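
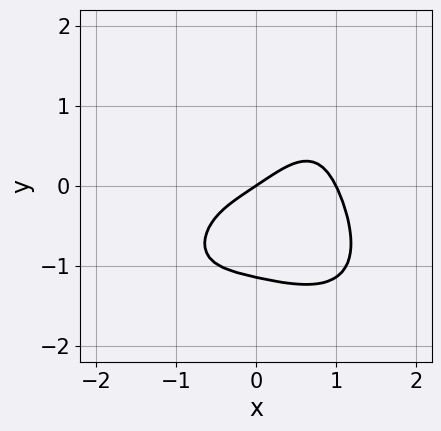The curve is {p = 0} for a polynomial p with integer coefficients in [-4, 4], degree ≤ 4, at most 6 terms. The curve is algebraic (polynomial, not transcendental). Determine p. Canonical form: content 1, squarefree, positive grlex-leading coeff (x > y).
(a) deg p = 4. No degree-3 curve has this shape.
(b) From the visible intercepts: it meets the y-axis at y = 0 (among the integer gridlines); among the integer gridlines, it crosses the x-axis at x ∈ {0, 1}.
(c) These observations pin down the coefficients.

2*x^4 + 2*y^4 - 2*x + 3*y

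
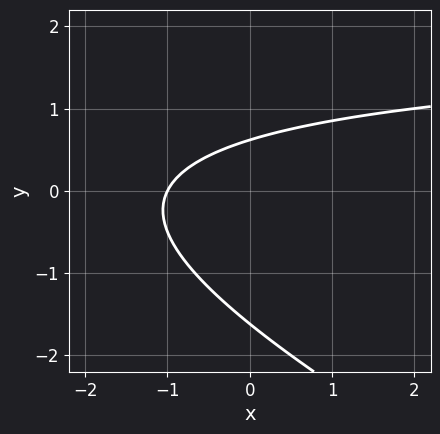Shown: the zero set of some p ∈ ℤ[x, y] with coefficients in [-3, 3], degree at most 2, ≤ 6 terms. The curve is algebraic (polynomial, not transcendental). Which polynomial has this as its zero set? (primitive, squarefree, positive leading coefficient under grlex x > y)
x*y + 2*y^2 - 2*x + 2*y - 2

(a) Degree: a generic line meets the curve in up to 2 points, so deg p = 2.
(b) Observable constraints: it crosses the x-axis at the gridline x = -1.
(c) Putting this together gives p.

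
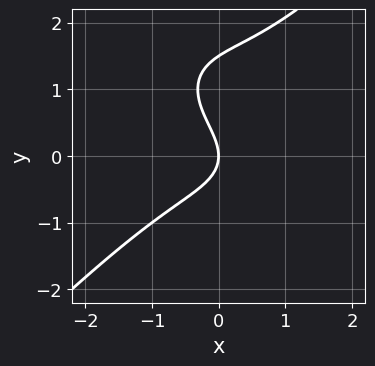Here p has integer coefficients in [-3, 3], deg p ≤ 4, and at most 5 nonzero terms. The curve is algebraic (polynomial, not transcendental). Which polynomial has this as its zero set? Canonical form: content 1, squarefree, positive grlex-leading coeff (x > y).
2*x^3 - 2*y^3 + 3*y^2 + 3*x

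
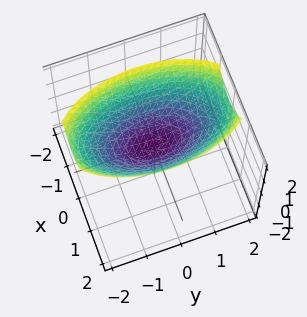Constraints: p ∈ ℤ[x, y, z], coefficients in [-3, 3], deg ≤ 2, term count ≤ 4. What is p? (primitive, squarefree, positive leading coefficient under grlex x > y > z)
3*x^2 + y^2 - 3*z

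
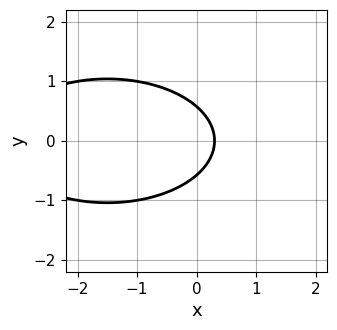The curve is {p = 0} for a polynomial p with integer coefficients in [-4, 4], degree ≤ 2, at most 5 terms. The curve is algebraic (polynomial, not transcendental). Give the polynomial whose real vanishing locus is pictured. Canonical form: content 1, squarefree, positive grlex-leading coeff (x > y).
First, the degree is 2 — no degree-1 curve has this shape.
Next, symmetries: the y ↦ −y reflection is a symmetry, so y appears only in even powers.
Finally, these observations pin down the coefficients.

x^2 + 3*y^2 + 3*x - 1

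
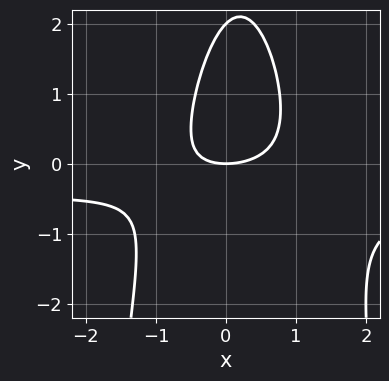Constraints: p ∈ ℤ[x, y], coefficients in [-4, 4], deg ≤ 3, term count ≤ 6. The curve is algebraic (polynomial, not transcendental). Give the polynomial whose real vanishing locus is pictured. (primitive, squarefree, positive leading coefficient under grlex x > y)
1. The degree is 3 — a generic line meets the curve in up to 3 points.
2. Checking where it meets the axes: it crosses the x-axis at the gridline x = 0; the y-axis gridline crossings are at y ∈ {0, 2}.
3. Together with the visible shape, these determine p as stated.

2*x^2*y + x^2 - x*y + y^2 - 2*y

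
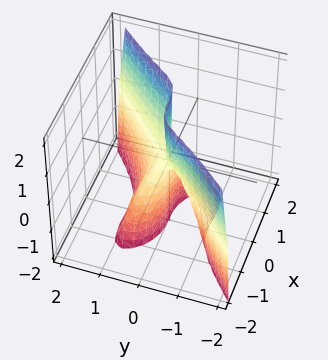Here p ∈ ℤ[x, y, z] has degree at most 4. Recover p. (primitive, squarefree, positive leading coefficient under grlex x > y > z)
x^3 + x^2*y - 2*y^3 - y*z

First, degree: no degree-2 surface has this shape, so deg p = 3.
Then, from the axis intercepts and sections: it crosses the x-axis at the gridline x = 0; the visible z-axis segment lies entirely on the surface; it crosses the y-axis at the gridline y = 0.
Finally, these observations pin down the coefficients.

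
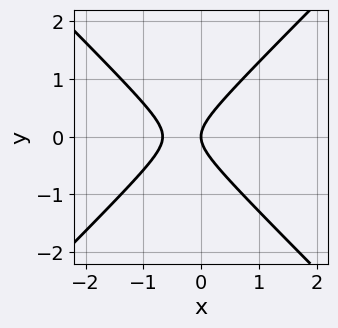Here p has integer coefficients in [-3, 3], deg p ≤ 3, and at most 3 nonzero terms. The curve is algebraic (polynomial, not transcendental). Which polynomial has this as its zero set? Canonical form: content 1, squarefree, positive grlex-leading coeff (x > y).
3*x^2 - 3*y^2 + 2*x

The degree is 2 — the shape is more complex than any degree-1 curve.
Symmetries: the y ↦ −y reflection is a symmetry, so y appears only in even powers.
Against the integer gridlines: it meets the y-axis at y = 0 (among the integer gridlines); one x-axis crossing is at x = 0.
Solving for integer coefficients yields p as stated.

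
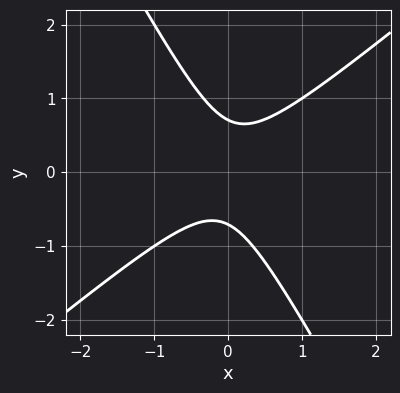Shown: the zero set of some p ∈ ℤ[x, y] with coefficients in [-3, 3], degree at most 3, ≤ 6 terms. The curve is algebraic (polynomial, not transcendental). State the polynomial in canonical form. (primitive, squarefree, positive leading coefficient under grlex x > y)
3*x^2 - 2*x*y - 2*y^2 + 1

(a) The degree is 2 — no degree-1 curve has this shape.
(b) Against the integer gridlines: no x-intercept at any integer in the box.
(c) Putting this together gives p.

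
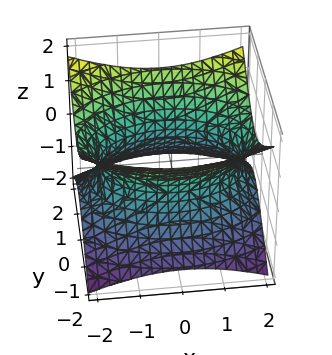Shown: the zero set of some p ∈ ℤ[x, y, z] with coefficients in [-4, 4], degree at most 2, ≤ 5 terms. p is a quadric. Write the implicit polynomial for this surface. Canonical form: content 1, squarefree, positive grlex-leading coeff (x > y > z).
x^2 + 2*y^2 - 3*z^2 - 3

Degree: an hourglass — one-sheet hyperboloid; a quadric, so deg p = 2.
Symmetries: the y ↦ −y reflection is a symmetry, so y appears only in even powers; the x ↦ −x reflection is a symmetry, so x appears only in even powers; mirror symmetry z ↦ −z ⇒ only even powers of z.
Against the integer gridlines: the surface avoids every integer z-axis point in the box.
The integer polynomial consistent with all of this is the stated p.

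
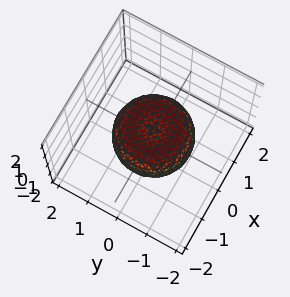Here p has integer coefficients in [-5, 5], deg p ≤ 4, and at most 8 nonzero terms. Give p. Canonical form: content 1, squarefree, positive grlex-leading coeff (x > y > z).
2*x^4 + 4*x^2*y^2 + 2*y^4 - 2*x^2 - 2*y^2 + 3*z^2 - 1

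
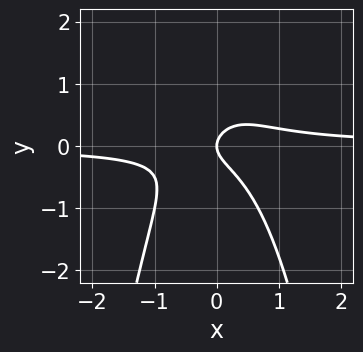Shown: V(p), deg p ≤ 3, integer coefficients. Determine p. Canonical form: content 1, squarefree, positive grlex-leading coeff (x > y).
The degree is 3 — the shape is more complex than any degree-2 curve.
From the axis intercepts and sections: it meets the x-axis at x = 0 (among the integer gridlines); it meets the y-axis at y = 0 (among the integer gridlines).
Matching integer coefficients to the picture gives p.

3*x^2*y + 2*y^2 - x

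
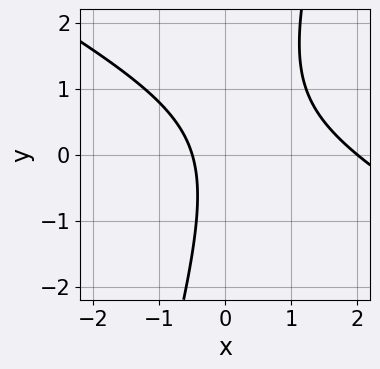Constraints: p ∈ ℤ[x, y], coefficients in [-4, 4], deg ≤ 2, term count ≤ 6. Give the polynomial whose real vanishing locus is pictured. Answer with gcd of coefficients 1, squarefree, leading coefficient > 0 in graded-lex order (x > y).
(a) deg p = 2. A generic line meets the curve in up to 2 points.
(b) Checking where it meets the axes: one x-axis crossing is at x = 2; it misses every integer gridline on the y-axis.
(c) These observations pin down the coefficients.

2*x^2 + 3*x*y - y^2 - 3*x - 2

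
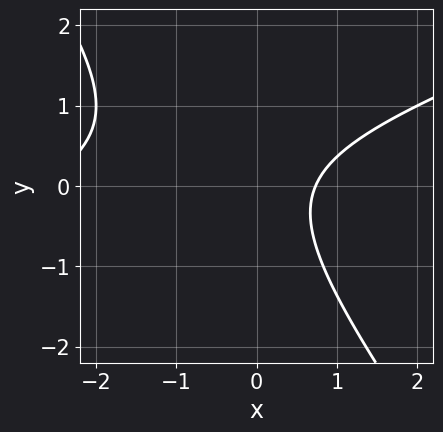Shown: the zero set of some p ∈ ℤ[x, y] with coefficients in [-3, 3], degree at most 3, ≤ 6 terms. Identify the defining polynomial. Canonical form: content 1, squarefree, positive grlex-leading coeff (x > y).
x^2 - 2*x*y - 2*y^2 + 2*x - 2

(a) The degree is 2 — no degree-1 curve has this shape.
(b) Against the integer gridlines: the curve avoids every integer y-axis point in the box.
(c) Fitting integer coefficients to these (and the overall shape) gives p.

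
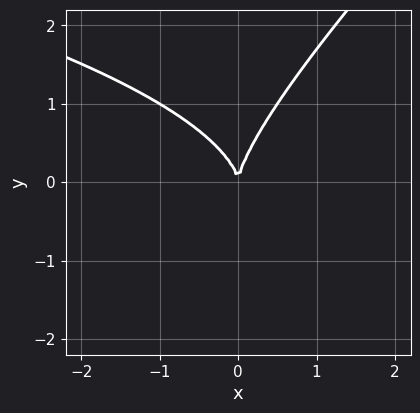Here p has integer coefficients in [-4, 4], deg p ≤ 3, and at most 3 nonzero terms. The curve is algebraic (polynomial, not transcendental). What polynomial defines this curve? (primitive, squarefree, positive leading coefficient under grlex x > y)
First, degree: a generic line meets the curve in up to 3 points, so deg p = 3.
Then, observable constraints: it meets the x-axis at x = 0 (among the integer gridlines); one y-axis crossing is at y = 0.
Finally, these observations pin down the coefficients.

x*y^2 - y^3 + 2*x^2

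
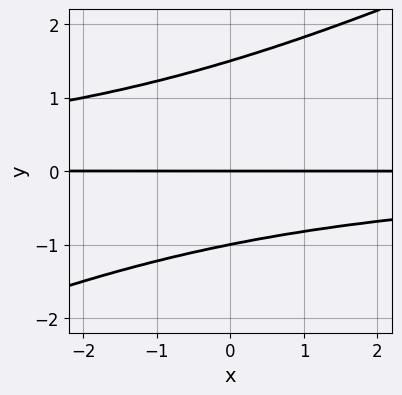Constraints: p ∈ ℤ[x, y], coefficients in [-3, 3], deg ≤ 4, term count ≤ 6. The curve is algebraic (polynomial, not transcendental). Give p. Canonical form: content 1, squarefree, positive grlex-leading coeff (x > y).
x*y^2 - 2*y^3 + y^2 + 3*y

(a) deg p = 3. The shape is more complex than any degree-2 curve.
(b) Against the integer gridlines: every point of the x-axis in the box is on the curve; among the integer gridlines, it crosses the y-axis at y ∈ {-1, 0}.
(c) Fitting integer coefficients to these (and the overall shape) gives p.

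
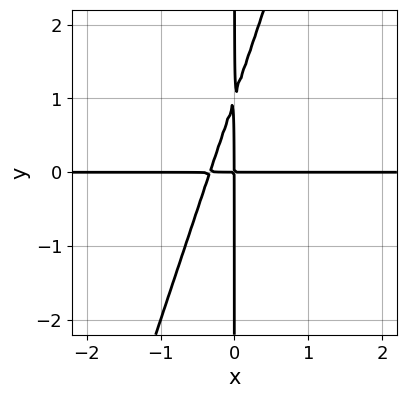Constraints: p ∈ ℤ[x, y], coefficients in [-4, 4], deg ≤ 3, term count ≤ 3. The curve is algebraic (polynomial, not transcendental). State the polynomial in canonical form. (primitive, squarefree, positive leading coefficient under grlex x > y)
3*x^2*y - x*y^2 + x*y

First, deg p = 3. A generic line meets the curve in up to 3 points.
Then, against the integer gridlines: the visible y-axis segment lies entirely on the curve; every point of the x-axis in the box is on the curve.
Finally, these observations pin down the coefficients.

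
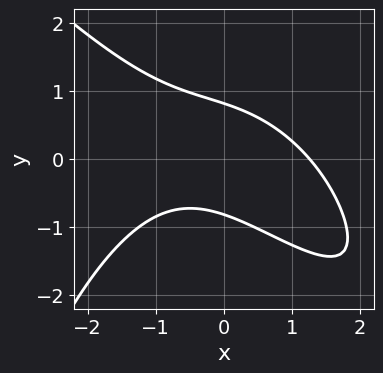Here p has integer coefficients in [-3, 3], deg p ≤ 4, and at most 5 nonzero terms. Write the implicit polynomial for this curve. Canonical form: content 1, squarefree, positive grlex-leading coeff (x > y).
1. The degree is 3 — no degree-2 curve has this shape.
2. Putting this together gives p.

x^3 + x^2*y + 2*x*y + 3*y^2 - 2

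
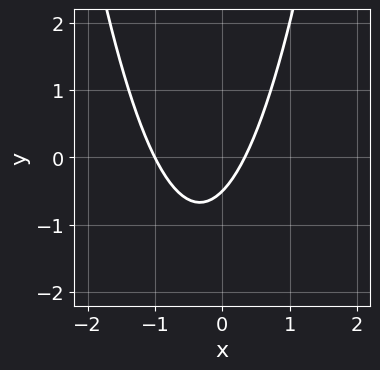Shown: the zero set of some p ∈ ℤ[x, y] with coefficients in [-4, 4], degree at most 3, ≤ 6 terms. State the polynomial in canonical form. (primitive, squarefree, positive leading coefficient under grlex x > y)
Degree: the shape is more complex than any degree-1 curve, so deg p = 2.
From the axis intercepts and sections: it crosses the x-axis at the gridline x = -1.
Together with the visible shape, these determine p as stated.

3*x^2 + 2*x - 2*y - 1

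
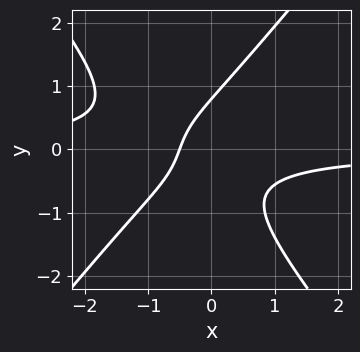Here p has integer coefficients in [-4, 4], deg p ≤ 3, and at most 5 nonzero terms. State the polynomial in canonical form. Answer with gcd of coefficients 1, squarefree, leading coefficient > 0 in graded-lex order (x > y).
First, the degree is 3 — the shape is more complex than any degree-2 curve.
Finally, solving for integer coefficients yields p as stated.

3*x^2*y - 2*y^3 + 3*x*y + 2*x + 1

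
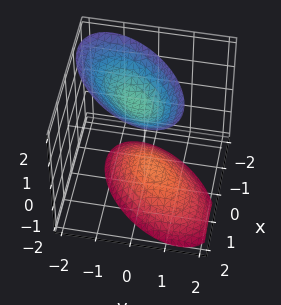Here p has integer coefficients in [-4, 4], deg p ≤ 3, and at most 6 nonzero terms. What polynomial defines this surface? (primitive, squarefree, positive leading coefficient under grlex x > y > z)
3*x^2 - 3*x*y + 3*y^2 + y*z - 2*z^2 + 3

First, there are 2 components. Treating them together as one polynomial.
Next, degree: no degree-1 surface has this shape, so deg p = 2.
Next, checking where it meets the axes: no y-intercept at any integer in the box; the surface avoids every integer x-axis point in the box.
Finally, the integer polynomial consistent with all of this is the stated p.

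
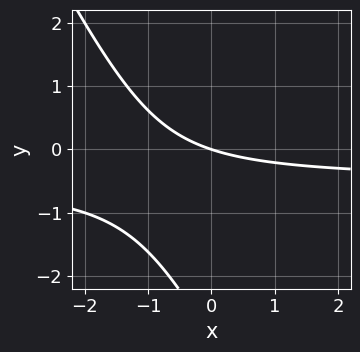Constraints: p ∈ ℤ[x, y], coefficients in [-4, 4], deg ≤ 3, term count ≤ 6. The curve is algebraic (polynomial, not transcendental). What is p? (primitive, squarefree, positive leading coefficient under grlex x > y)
2*x*y + y^2 + x + 3*y

First, the degree is 2 — no degree-1 curve has this shape.
Next, against the integer gridlines: one x-axis crossing is at x = 0; it crosses the y-axis at the gridline y = 0.
Finally, solving for integer coefficients yields p as stated.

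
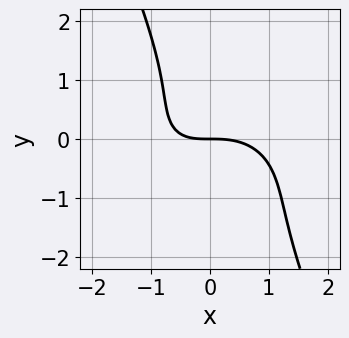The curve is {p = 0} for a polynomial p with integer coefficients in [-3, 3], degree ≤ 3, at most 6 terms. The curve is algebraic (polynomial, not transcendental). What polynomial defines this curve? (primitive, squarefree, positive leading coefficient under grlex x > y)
x^3 + 2*x*y^2 + y^3 + x*y + 2*y

(a) Degree: a generic line meets the curve in up to 3 points, so deg p = 3.
(b) From the axis intercepts and sections: one y-axis crossing is at y = 0; one x-axis crossing is at x = 0.
(c) Matching integer coefficients to the picture gives p.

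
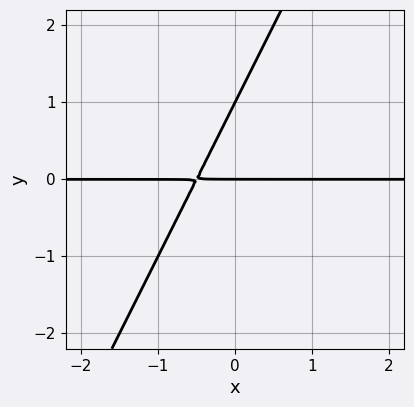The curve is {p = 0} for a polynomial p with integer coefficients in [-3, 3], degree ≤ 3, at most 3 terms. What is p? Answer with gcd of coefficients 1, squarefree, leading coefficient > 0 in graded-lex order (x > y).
2*x*y - y^2 + y

First, the degree is 2 — a generic line meets the curve in up to 2 points.
Next, observable constraints: the y-axis gridline crossings are at y ∈ {0, 1}; the visible x-axis segment lies entirely on the curve.
Finally, fitting integer coefficients to these (and the overall shape) gives p.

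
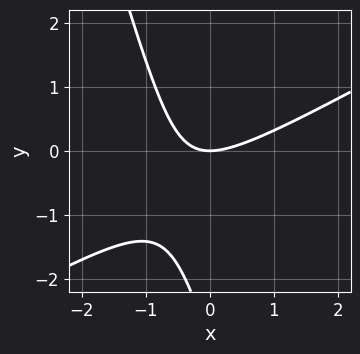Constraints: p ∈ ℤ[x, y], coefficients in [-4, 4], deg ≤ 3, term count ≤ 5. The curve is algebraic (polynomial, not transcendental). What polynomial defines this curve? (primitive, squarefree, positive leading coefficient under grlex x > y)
2*x^2 - 3*x*y - y^2 - 3*y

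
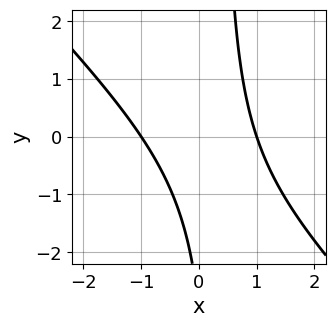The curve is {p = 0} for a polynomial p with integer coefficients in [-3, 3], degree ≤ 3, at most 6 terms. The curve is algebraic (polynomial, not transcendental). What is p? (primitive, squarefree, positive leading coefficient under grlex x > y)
3*x^2 + 3*x*y - y - 3

First, the degree is 2 — no degree-1 curve has this shape.
Next, checking where it meets the axes: among the integer gridlines, it crosses the x-axis at x ∈ {-1, 1}; no y-intercept at any integer in the box.
Finally, matching integer coefficients to the picture gives p.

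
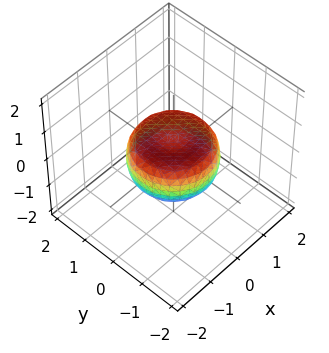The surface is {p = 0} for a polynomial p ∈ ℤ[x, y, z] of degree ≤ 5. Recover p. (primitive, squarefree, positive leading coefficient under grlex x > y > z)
First, the degree is 4 — a generic line meets the surface in up to 4 points.
Then, symmetries: every cross-section ⟂ z is a circle, so x, y appear only via x² + y².
Next, observable constraints: a circular section at z = 0 has radius between 1 and 2.
Finally, matching integer coefficients to the picture gives p.

2*x^4 + 4*x^2*y^2 + 2*y^4 - 2*x^2 - 2*y^2 + 3*z^2 - 1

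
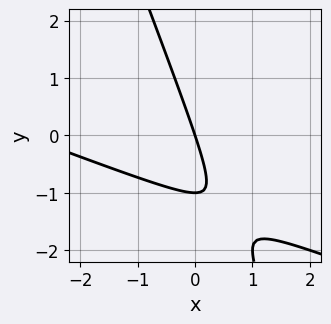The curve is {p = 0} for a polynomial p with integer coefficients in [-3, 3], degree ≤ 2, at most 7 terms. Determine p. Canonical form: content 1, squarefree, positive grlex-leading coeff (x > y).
(a) The degree is 2 — a generic line meets the curve in up to 2 points.
(b) Observable constraints: it meets the x-axis at x = 0 (among the integer gridlines); the y-axis gridline crossings are at y ∈ {-1, 0}.
(c) Together with the visible shape, these determine p as stated.

x^2 + 3*x*y + y^2 + 3*x + y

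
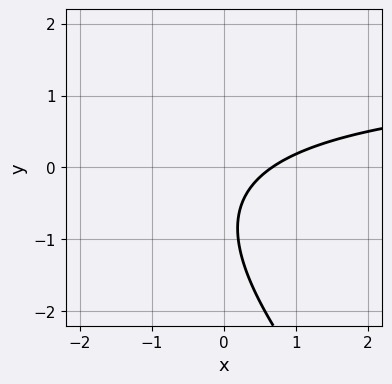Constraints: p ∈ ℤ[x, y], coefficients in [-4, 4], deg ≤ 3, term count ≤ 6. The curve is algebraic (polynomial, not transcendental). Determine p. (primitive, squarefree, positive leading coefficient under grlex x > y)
2*x*y + 2*y^2 - 3*x + 3*y + 2

The degree is 2 — a generic line meets the curve in up to 2 points.
Checking where it meets the axes: it misses every integer gridline on the y-axis.
Fitting integer coefficients to these (and the overall shape) gives p.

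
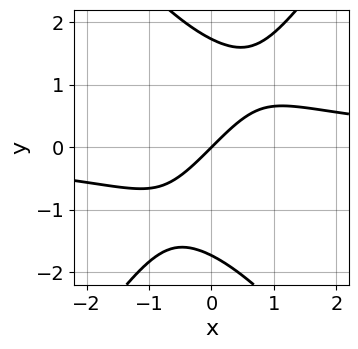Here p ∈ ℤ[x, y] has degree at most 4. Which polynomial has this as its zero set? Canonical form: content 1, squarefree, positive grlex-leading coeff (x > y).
2*x^2*y - y^3 - 3*x + 3*y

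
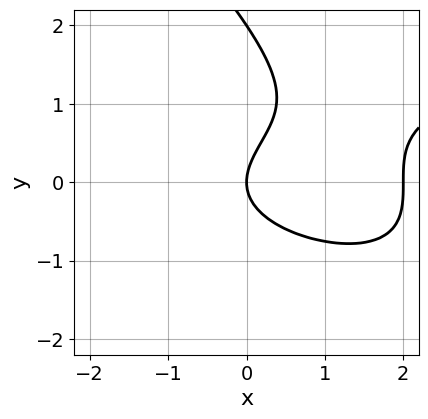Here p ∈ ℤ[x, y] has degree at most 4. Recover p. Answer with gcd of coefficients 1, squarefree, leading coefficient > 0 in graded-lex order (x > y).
x*y^2 + y^3 - x^2 - 2*y^2 + 2*x

The degree is 3 — no degree-2 curve has this shape.
Checking where it meets the axes: among the integer gridlines, it crosses the y-axis at y ∈ {0, 2}; the x-axis gridline crossings are at x ∈ {0, 2}.
Assembling these constraints gives the stated polynomial.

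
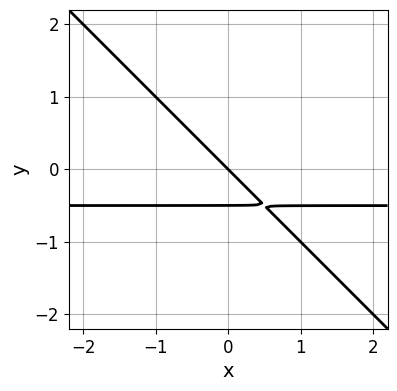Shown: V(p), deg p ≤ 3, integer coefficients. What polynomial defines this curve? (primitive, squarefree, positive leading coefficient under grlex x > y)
1. Degree: no degree-1 curve has this shape, so deg p = 2.
2. From the axis intercepts and sections: it meets the y-axis at y = 0 (among the integer gridlines); it meets the x-axis at x = 0 (among the integer gridlines).
3. Putting this together gives p.

2*x*y + 2*y^2 + x + y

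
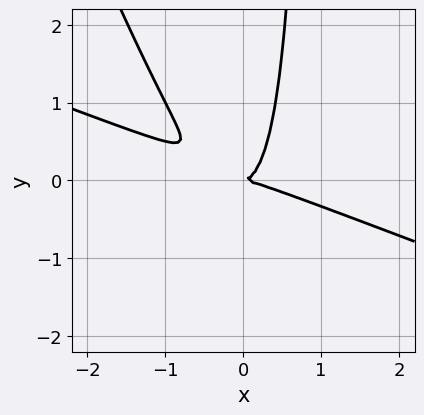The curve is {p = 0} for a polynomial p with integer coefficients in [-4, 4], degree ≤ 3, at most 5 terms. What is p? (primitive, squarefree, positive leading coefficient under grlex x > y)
First, degree: a generic line meets the curve in up to 3 points, so deg p = 3.
Next, from the axis intercepts and sections: one x-axis crossing is at x = 0; it crosses the y-axis at the gridline y = 0.
Finally, solving for integer coefficients yields p as stated.

x^3 + 3*x^2*y + x*y^2 - y^2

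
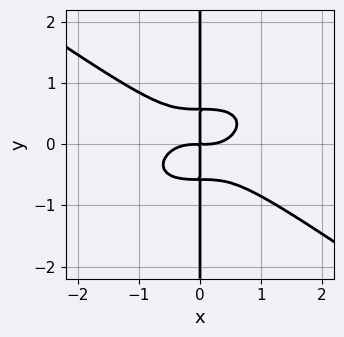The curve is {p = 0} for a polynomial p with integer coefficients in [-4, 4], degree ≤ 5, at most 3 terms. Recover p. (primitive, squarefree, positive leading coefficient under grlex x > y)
(a) Degree: the shape is more complex than any degree-3 curve, so deg p = 4.
(b) Reading off the gridlines: the visible y-axis segment lies entirely on the curve.
(c) These observations pin down the coefficients.

x^4 + 3*x*y^3 - x*y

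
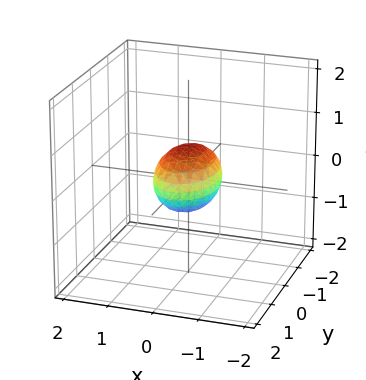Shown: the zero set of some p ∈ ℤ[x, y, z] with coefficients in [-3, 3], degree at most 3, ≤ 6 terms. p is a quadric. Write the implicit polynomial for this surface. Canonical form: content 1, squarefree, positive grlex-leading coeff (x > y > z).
1. Degree: a closed, bounded, convex surface; a quadric, so deg p = 2.
2. Symmetries: it's symmetric under x → −x, forcing even powers of x; the z ↦ −z reflection is a symmetry, so z appears only in even powers; the y ↦ −y reflection is a symmetry, so y appears only in even powers.
3. Against the integer gridlines: the y-axis gridline crossings are at y ∈ {-1, 1}.
4. Putting this together gives p.

2*x^2 + y^2 + 2*z^2 - 1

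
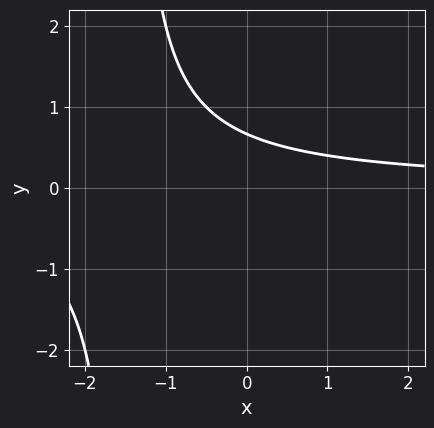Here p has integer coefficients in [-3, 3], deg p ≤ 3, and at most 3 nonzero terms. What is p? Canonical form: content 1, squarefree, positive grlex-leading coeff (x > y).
2*x*y + 3*y - 2

(a) Degree: no degree-1 curve has this shape, so deg p = 2.
(b) Against the integer gridlines: the curve avoids every integer x-axis point in the box.
(c) Together with the visible shape, these determine p as stated.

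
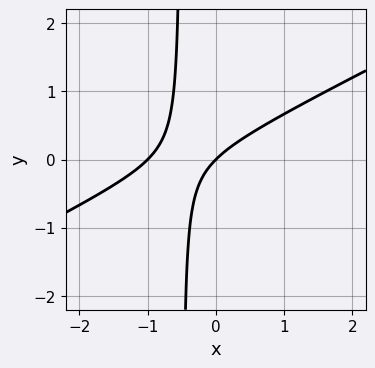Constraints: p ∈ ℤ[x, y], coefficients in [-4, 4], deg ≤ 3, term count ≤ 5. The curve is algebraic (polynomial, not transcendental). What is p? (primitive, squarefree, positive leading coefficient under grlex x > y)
First, deg p = 2. No degree-1 curve has this shape.
Then, against the integer gridlines: among the integer gridlines, it crosses the x-axis at x ∈ {-1, 0}; it crosses the y-axis at the gridline y = 0.
Finally, matching integer coefficients to the picture gives p.

x^2 - 2*x*y + x - y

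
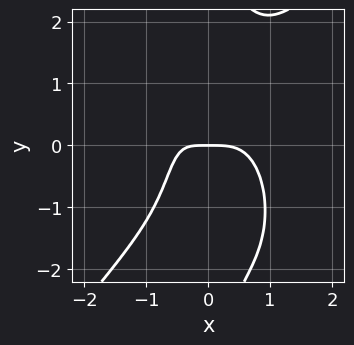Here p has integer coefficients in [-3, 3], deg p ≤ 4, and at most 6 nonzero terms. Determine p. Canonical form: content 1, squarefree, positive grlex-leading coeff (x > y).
(a) Degree: a generic line meets the curve in up to 4 points, so deg p = 4.
(b) Against the integer gridlines: one y-axis crossing is at y = 0; it crosses the x-axis at the gridline x = 0.
(c) Solving for integer coefficients yields p as stated.

3*x^4 - x^3*y - x*y^3 + 2*x*y + 2*y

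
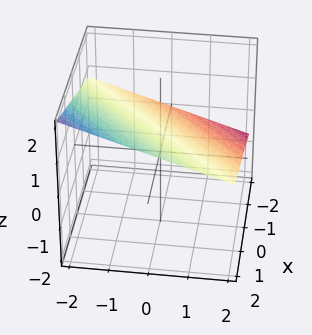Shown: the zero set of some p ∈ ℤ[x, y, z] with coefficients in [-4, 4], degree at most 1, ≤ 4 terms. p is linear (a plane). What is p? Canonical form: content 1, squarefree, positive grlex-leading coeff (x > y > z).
(a) The degree is 1 — every cross-section is a straight line — this is a plane.
(b) Observable constraints: it meets the x-axis at x = -2 (among the integer gridlines); it crosses the y-axis at the gridline y = 2.
(c) Putting this together gives p.

x - y - 3*z + 2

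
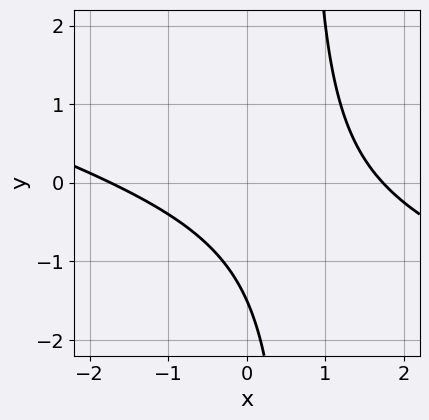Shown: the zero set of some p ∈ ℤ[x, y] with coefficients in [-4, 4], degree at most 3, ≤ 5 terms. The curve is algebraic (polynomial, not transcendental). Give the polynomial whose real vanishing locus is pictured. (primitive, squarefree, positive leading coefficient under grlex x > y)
x^2 + 3*x*y - 2*y - 3

The degree is 2 — a generic line meets the curve in up to 2 points.
Putting this together gives p.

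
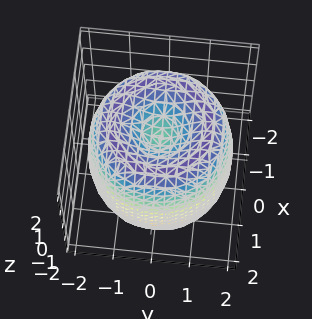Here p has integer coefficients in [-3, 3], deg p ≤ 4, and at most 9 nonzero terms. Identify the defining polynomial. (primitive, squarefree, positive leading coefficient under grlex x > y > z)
x^4 + 2*x^2*y^2 + y^4 - 3*x^2 - 3*y^2 + z^2 - 1

First, deg p = 4.
Then, symmetry: the z-axis is an axis of rotation, so x and y enter only as x² + y².
Next, from the axis intercepts and sections: among the integer gridlines, it crosses the z-axis at z ∈ {-1, 1}; a circular section at z = 1 has radius between 1 and 2.
Finally, putting this together gives p.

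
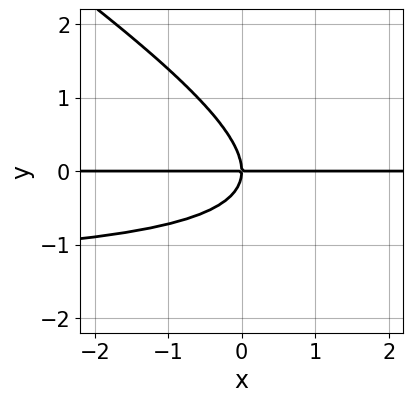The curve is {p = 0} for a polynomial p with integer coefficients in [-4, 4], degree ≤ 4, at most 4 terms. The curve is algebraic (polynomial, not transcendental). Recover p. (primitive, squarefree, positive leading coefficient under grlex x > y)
(a) Degree: no degree-2 curve has this shape, so deg p = 3.
(b) Reading off the gridlines: it meets the y-axis at y = 0 (among the integer gridlines); the visible x-axis segment lies entirely on the curve.
(c) Putting this together gives p.

2*x*y^2 + 3*y^3 + 3*x*y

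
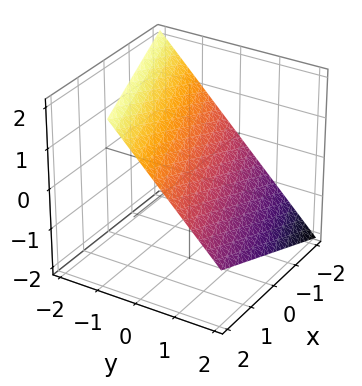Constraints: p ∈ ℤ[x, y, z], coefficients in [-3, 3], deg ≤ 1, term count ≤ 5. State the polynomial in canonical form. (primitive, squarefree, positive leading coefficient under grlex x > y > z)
x - 3*y - 3*z + 2

deg p = 1.
From the visible intercepts: it meets the x-axis at x = -2 (among the integer gridlines).
Assembling these constraints gives the stated polynomial.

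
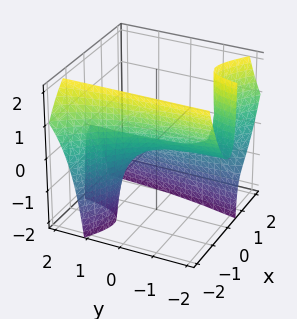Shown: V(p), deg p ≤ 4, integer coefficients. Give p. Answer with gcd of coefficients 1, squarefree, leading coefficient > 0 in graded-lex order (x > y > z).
(a) deg p = 3.
(b) Against the integer gridlines: it crosses the x-axis at the gridline x = 0; every point of the y-axis in the box is on the surface; it crosses the z-axis at the gridline z = 0.
(c) Putting this together gives p.

3*x^3 + 3*x^2*y + 2*x*y*z + 2*x^2 + 2*z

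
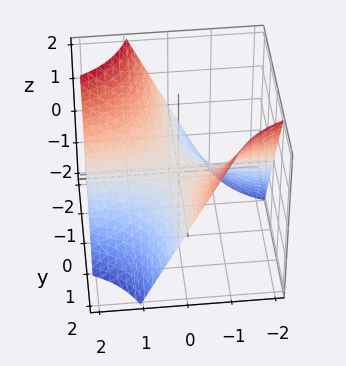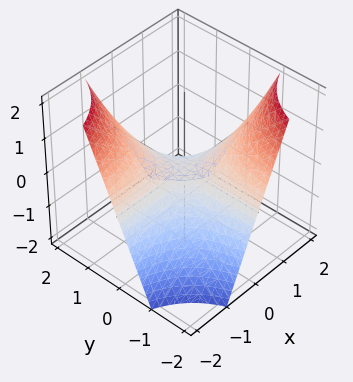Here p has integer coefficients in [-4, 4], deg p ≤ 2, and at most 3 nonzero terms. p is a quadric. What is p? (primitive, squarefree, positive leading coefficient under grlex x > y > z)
First, the degree is 2 — a saddle surface; a quadric.
Then, reading off the gridlines: every point of the y-axis in the box is on the surface; the visible x-axis segment lies entirely on the surface; it crosses the z-axis at the gridline z = 0.
Finally, solving for integer coefficients yields p as stated.

x*y + z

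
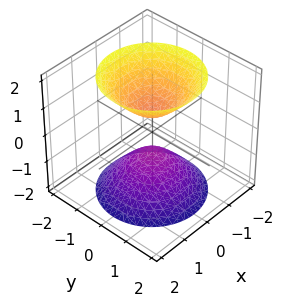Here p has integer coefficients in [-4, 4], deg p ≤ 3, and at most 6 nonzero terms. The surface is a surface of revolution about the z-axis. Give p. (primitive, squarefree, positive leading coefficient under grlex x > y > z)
There are 2 components. Treating them together as one polynomial.
The degree is 2 — a generic line meets the surface in up to 2 points.
Symmetries: rotational symmetry about the z-axis ⇒ p depends on x, y only through x² + y².
Reading off the gridlines: the surface avoids every integer x-axis point in the box; a circular section at z = 2 has radius between 1 and 2.
Putting this together gives p.

3*x^2 + 3*y^2 - 2*z^2 + 1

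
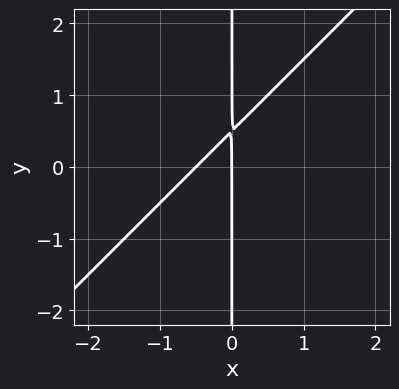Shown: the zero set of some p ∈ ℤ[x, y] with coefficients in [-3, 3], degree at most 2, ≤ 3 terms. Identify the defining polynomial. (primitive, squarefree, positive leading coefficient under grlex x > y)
(a) Degree: the shape is more complex than any degree-1 curve, so deg p = 2.
(b) Checking where it meets the axes: it crosses the x-axis at the gridline x = 0; every point of the y-axis in the box is on the curve.
(c) Matching integer coefficients to the picture gives p.

2*x^2 - 2*x*y + x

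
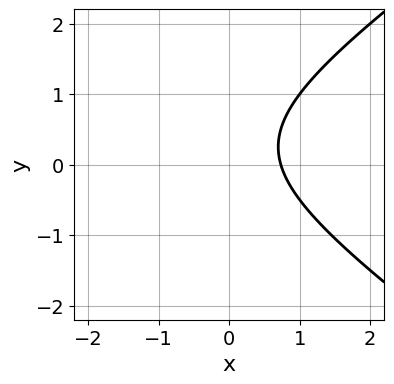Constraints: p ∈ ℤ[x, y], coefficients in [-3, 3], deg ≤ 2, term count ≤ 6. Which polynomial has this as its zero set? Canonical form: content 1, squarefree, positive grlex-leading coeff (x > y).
x^2 - 2*y^2 + 2*x + y - 2

First, deg p = 2. The shape is more complex than any degree-1 curve.
Next, reading off the gridlines: it misses every integer gridline on the y-axis.
Finally, assembling these constraints gives the stated polynomial.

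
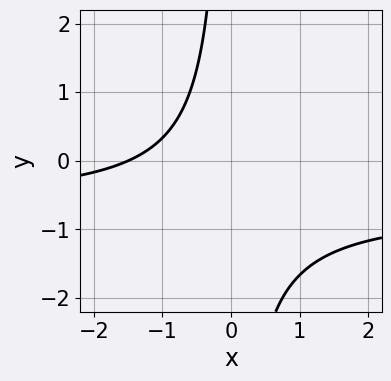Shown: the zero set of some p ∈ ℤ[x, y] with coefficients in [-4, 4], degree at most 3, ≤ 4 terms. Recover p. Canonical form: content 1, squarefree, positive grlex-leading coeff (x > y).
3*x*y + 2*x + 3

(a) The degree is 2 — no degree-1 curve has this shape.
(b) Checking where it meets the axes: no y-intercept at any integer in the box.
(c) Together with the visible shape, these determine p as stated.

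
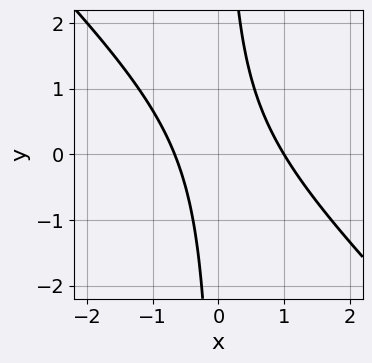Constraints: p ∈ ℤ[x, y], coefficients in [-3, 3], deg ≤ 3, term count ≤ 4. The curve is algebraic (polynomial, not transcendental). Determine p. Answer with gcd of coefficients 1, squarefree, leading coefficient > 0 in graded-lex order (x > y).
3*x^2 + 3*x*y - x - 2

1. deg p = 2.
2. From the axis intercepts and sections: it crosses the x-axis at the gridline x = 1; no y-intercept at any integer in the box.
3. Fitting integer coefficients to these (and the overall shape) gives p.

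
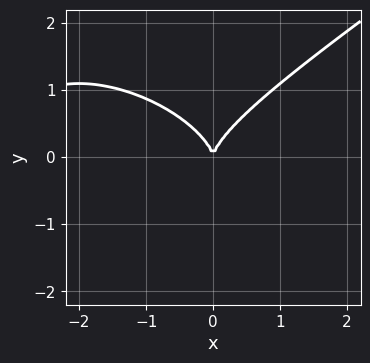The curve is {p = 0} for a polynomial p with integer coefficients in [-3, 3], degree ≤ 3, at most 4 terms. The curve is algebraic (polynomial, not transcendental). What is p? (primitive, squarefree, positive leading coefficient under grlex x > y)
x^3 - 3*y^3 + 3*x^2

(a) The degree is 3 — no degree-2 curve has this shape.
(b) Observable constraints: it meets the y-axis at y = 0 (among the integer gridlines); it meets the x-axis at x = 0 (among the integer gridlines).
(c) Matching integer coefficients to the picture gives p.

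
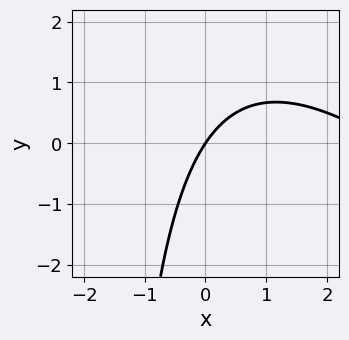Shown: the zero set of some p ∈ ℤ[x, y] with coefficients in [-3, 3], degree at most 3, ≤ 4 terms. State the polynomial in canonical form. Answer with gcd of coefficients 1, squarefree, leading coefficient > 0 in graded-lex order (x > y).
x^2 + x*y - 3*x + 2*y

1. Degree: a generic line meets the curve in up to 2 points, so deg p = 2.
2. From the axis intercepts and sections: it meets the x-axis at x = 0 (among the integer gridlines); it meets the y-axis at y = 0 (among the integer gridlines).
3. The integer polynomial consistent with all of this is the stated p.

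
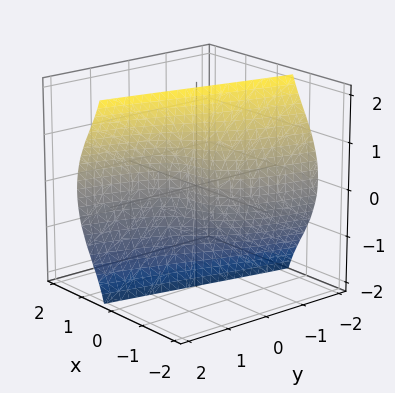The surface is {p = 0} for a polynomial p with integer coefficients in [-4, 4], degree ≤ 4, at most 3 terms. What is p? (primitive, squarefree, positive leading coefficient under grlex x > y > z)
x^3 + x*z^2 - y

(a) The degree is 3 — the shape is more complex than any degree-2 surface.
(b) Against the integer gridlines: it meets the x-axis at x = 0 (among the integer gridlines); it meets the y-axis at y = 0 (among the integer gridlines).
(c) Fitting integer coefficients to these (and the overall shape) gives p.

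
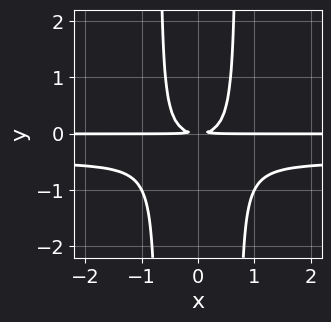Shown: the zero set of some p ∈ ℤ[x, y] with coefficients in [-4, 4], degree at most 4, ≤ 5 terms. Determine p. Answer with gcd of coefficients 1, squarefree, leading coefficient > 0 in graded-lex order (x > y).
2*x^2*y^2 + x^2*y - y^2

1. Degree: a generic line meets the curve in up to 4 points, so deg p = 4.
2. Symmetries: it's symmetric under x → −x, forcing even powers of x.
3. Observable constraints: every point of the x-axis in the box is on the curve.
4. Putting this together gives p.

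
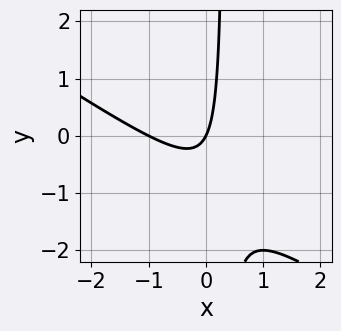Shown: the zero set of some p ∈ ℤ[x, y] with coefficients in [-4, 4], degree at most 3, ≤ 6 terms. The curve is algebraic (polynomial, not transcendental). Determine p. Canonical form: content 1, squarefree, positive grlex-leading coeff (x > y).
1. deg p = 2.
2. Reading off the gridlines: the x-axis gridline crossings are at x ∈ {-1, 0}; one y-axis crossing is at y = 0.
3. Fitting integer coefficients to these (and the overall shape) gives p.

2*x^2 + 3*x*y + 2*x - y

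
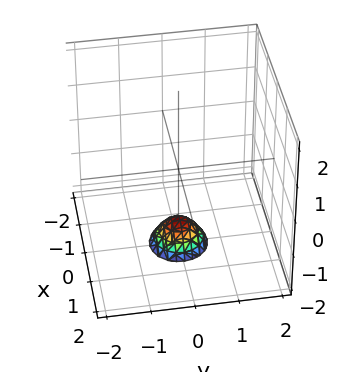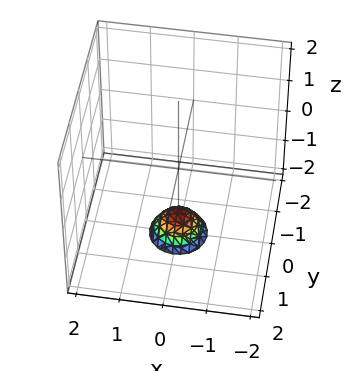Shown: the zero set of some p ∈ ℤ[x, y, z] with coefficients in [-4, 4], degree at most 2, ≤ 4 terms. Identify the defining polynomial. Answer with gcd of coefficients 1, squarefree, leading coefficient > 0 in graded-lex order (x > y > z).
First, degree: the shape is more complex than any degree-1 surface, so deg p = 2.
Then, symmetry: the surface is invariant under rotation about z: p = q(x² + y², z).
Next, from the visible intercepts: it misses every integer gridline on the x-axis; the surface avoids every integer y-axis point in the box; a circular section at z = -2 has radius between 0 and 1.
Finally, fitting integer coefficients to these (and the overall shape) gives p.

3*x^2 + 3*y^2 + 2*z + 3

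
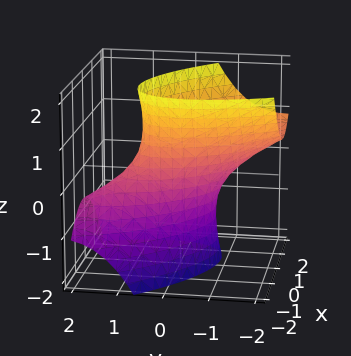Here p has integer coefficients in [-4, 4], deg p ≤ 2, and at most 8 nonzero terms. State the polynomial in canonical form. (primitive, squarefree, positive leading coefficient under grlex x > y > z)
(a) Degree: a generic line meets the surface in up to 2 points, so deg p = 2.
(b) From the axis intercepts and sections: the y-axis gridline crossings are at y ∈ {-1, 1}; the surface avoids every integer z-axis point in the box.
(c) Together with the visible shape, these determine p as stated.

3*x^2 + 3*x*y + 2*y^2 + 3*y*z - z^2 - 2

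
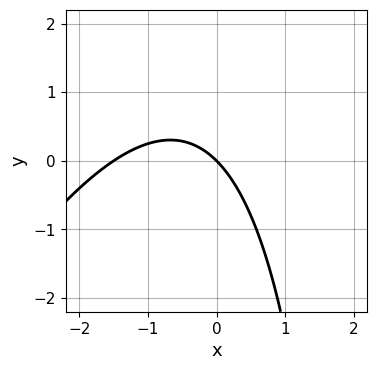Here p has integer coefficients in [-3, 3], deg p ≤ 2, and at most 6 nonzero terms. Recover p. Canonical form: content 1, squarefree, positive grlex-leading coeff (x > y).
2*x^2 - x*y + 3*x + 3*y

The degree is 2 — the shape is more complex than any degree-1 curve.
Checking where it meets the axes: it crosses the x-axis at the gridline x = 0; it meets the y-axis at y = 0 (among the integer gridlines).
Fitting integer coefficients to these (and the overall shape) gives p.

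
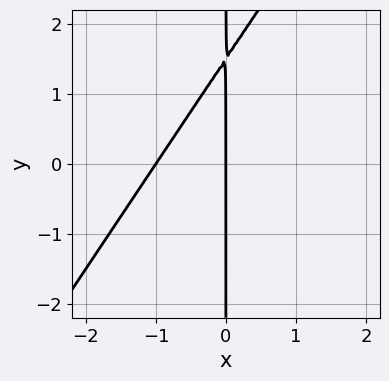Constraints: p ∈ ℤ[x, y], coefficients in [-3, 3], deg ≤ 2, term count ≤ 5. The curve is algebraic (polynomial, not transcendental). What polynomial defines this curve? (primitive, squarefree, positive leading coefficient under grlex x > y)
3*x^2 - 2*x*y + 3*x

deg p = 2. A generic line meets the curve in up to 2 points.
From the visible intercepts: among the integer gridlines, it crosses the x-axis at x ∈ {-1, 0}; every point of the y-axis in the box is on the curve.
Solving for integer coefficients yields p as stated.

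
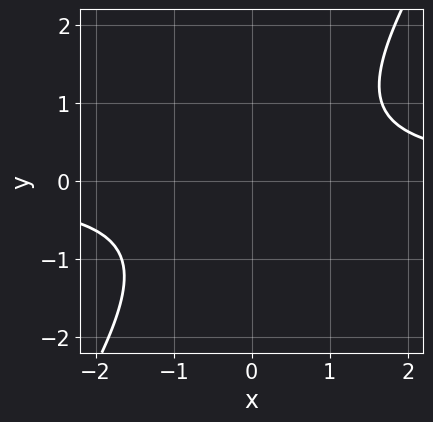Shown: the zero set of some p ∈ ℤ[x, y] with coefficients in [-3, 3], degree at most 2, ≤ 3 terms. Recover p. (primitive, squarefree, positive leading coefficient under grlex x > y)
3*x*y - 2*y^2 - 3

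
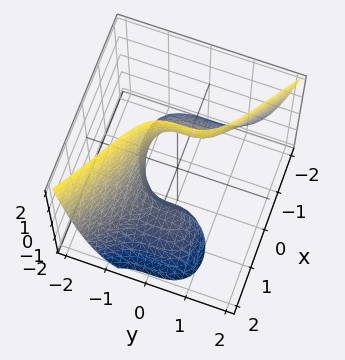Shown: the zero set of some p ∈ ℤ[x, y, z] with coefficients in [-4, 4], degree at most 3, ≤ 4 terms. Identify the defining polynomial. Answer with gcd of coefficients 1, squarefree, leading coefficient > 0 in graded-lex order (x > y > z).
x^3 + 2*y^3 + 2*x*z + 1

1. Degree: no degree-2 surface has this shape, so deg p = 3.
2. From the axis intercepts and sections: it misses every integer gridline on the z-axis; it crosses the x-axis at the gridline x = -1.
3. Fitting integer coefficients to these (and the overall shape) gives p.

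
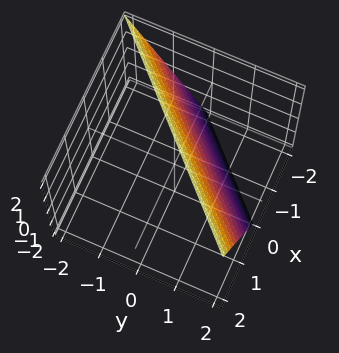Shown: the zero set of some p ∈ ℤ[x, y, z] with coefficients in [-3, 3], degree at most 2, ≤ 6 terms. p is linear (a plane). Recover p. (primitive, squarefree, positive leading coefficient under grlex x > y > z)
2*x - 2*y - z + 2

First, the degree is 1 — every cross-section is a straight line — this is a plane.
Then, against the integer gridlines: it crosses the x-axis at the gridline x = -1; it meets the y-axis at y = 1 (among the integer gridlines); it crosses the z-axis at the gridline z = 2.
Finally, these observations pin down the coefficients.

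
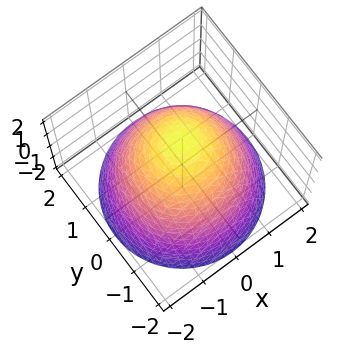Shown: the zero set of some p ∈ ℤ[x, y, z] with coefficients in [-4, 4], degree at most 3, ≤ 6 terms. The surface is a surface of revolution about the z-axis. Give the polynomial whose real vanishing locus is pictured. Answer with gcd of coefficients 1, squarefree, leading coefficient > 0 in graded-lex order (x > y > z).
(a) Degree: no degree-1 surface has this shape, so deg p = 2.
(b) By symmetry, the z-axis is an axis of rotation, so x and y enter only as x² + y².
(c) From the visible intercepts: it crosses the z-axis at the gridline z = 2; a circular section at z = 1 has radius exactly 1.
(d) Assembling these constraints gives the stated polynomial.

x^2 + y^2 + z - 2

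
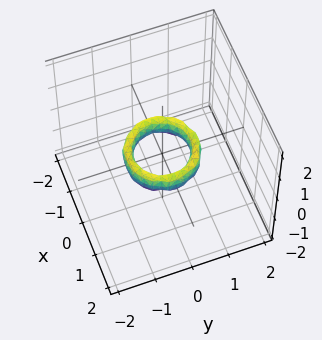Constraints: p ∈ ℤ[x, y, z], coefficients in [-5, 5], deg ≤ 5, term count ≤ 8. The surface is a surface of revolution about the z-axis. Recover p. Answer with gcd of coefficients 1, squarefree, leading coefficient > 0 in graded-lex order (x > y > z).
2*x^4 + 4*x^2*y^2 + 2*y^4 - 3*x^2 - 3*y^2 + z^2 + 1

First, degree: no degree-3 surface has this shape, so deg p = 4.
Then, symmetries: the z-axis is an axis of rotation, so x and y enter only as x² + y².
Next, checking where it meets the axes: a circular section at z = 0 has radius between 0 and 1; among the integer gridlines, it crosses the x-axis at x ∈ {-1, 1}; the surface avoids every integer z-axis point in the box; the y-axis gridline crossings are at y ∈ {-1, 1}.
Finally, putting this together gives p.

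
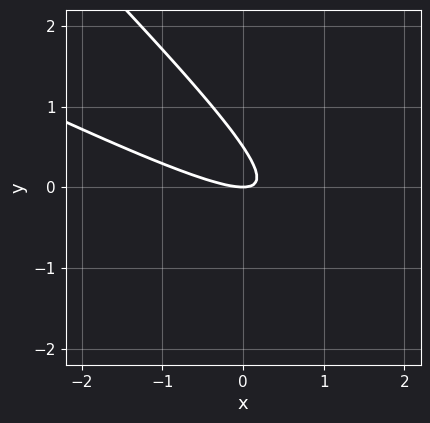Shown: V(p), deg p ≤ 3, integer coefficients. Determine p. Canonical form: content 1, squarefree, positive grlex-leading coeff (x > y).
(a) The degree is 2 — the shape is more complex than any degree-1 curve.
(b) From the visible intercepts: it crosses the y-axis at the gridline y = 0; it meets the x-axis at x = 0 (among the integer gridlines).
(c) Fitting integer coefficients to these (and the overall shape) gives p.

x^2 + 3*x*y + 2*y^2 - y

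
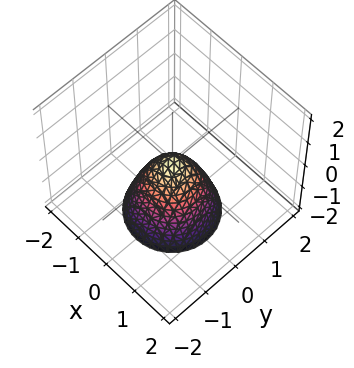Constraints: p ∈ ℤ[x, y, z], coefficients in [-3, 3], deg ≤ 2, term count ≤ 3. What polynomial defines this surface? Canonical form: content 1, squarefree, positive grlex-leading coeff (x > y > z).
(a) Degree: a paraboloid; a quadric, so deg p = 2.
(b) Symmetries: rotational symmetry about the z-axis ⇒ p depends on x, y only through x² + y².
(c) Reading off the gridlines: a circular section at z = -1 has radius between 0 and 1; it meets the z-axis at z = 0 (among the integer gridlines).
(d) Solving for integer coefficients yields p as stated.

3*x^2 + 3*y^2 + 2*z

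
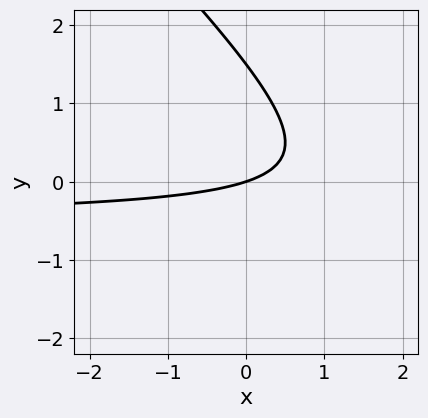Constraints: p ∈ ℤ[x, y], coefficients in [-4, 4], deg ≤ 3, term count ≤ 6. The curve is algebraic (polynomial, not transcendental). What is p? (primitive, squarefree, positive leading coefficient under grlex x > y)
1. Degree: the shape is more complex than any degree-1 curve, so deg p = 2.
2. Against the integer gridlines: one y-axis crossing is at y = 0; one x-axis crossing is at x = 0.
3. Matching integer coefficients to the picture gives p.

2*x*y + 2*y^2 + x - 3*y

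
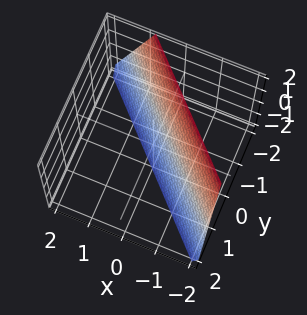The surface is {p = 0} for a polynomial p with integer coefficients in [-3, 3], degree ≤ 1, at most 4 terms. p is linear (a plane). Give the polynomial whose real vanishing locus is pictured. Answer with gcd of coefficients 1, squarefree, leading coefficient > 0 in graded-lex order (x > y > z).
3*x + 3*y + z + 2

First, the degree is 1 — every cross-section is a straight line — this is a plane.
Then, from the visible intercepts: it crosses the z-axis at the gridline z = -2.
Finally, solving for integer coefficients yields p as stated.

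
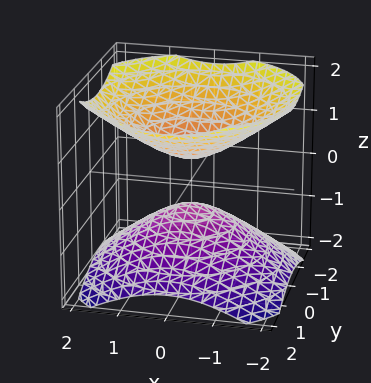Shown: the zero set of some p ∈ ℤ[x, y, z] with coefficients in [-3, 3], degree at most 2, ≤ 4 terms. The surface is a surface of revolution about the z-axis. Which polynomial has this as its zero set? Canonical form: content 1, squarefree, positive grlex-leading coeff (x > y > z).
2*x^2 + 2*y^2 - 3*z^2 + 1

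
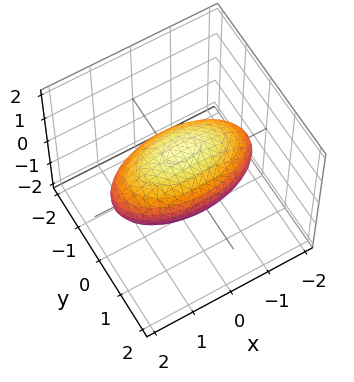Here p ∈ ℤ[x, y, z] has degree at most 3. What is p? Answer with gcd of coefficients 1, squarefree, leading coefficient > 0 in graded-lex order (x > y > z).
The degree is 2 — bounded and convex; a quadric.
Symmetries: mirror symmetry z ↦ −z ⇒ only even powers of z; the y ↦ −y reflection is a symmetry, so y appears only in even powers; it's symmetric under x → −x, forcing even powers of x.
From the visible intercepts: the z-axis gridline crossings are at z ∈ {-1, 1}; among the integer gridlines, it crosses the y-axis at y ∈ {-1, 1}.
Solving for integer coefficients yields p as stated.

x^2 + 3*y^2 + 3*z^2 - 3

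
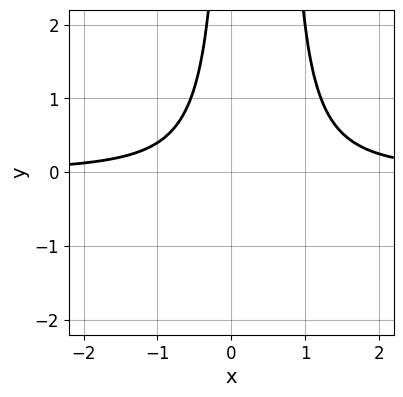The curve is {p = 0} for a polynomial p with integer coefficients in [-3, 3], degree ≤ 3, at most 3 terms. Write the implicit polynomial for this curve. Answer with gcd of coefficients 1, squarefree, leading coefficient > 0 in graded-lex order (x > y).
3*x^2*y - 2*x*y - 2

1. The degree is 3 — a generic line meets the curve in up to 3 points.
2. From the axis intercepts and sections: it misses every integer gridline on the x-axis; it misses every integer gridline on the y-axis.
3. Putting this together gives p.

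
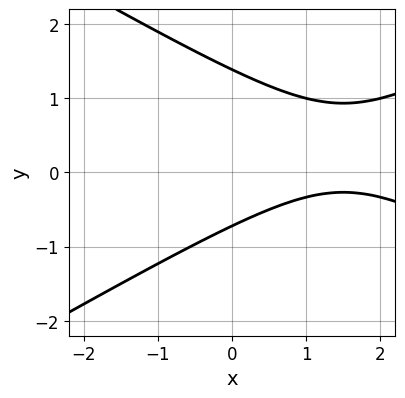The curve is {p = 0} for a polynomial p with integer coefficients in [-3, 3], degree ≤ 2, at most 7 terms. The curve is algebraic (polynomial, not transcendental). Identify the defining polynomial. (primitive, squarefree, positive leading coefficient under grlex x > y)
x^2 - 3*y^2 - 3*x + 2*y + 3

Degree: the shape is more complex than any degree-1 curve, so deg p = 2.
Checking where it meets the axes: it misses every integer gridline on the x-axis.
Together with the visible shape, these determine p as stated.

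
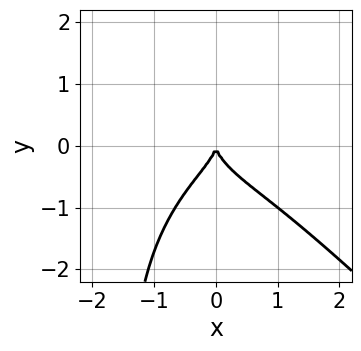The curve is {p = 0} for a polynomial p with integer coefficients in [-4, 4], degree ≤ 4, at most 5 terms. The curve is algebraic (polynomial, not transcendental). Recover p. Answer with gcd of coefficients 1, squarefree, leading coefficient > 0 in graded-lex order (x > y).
2*x^4 + 2*x*y^3 + 3*y^3 + 3*x^2

deg p = 4. The shape is more complex than any degree-3 curve.
From the axis intercepts and sections: it meets the x-axis at x = 0 (among the integer gridlines); it crosses the y-axis at the gridline y = 0.
Together with the visible shape, these determine p as stated.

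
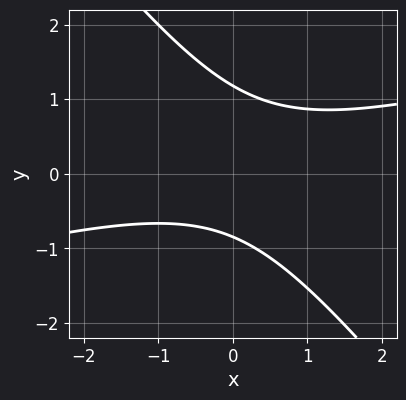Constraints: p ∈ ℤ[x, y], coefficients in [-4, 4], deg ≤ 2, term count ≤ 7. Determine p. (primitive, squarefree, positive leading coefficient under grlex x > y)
(a) deg p = 2. The shape is more complex than any degree-1 curve.
(b) Reading off the gridlines: it misses every integer gridline on the x-axis.
(c) The integer polynomial consistent with all of this is the stated p.

x^2 - 3*x*y - 3*y^2 + y + 3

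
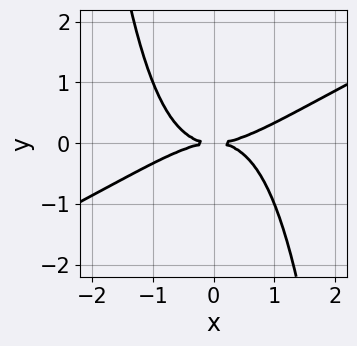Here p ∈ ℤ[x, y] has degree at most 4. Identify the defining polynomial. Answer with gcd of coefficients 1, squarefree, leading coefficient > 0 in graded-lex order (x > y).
x^4 - 2*x^3*y - 3*y^2

First, the degree is 4 — no degree-3 curve has this shape.
Then, observable constraints: it crosses the y-axis at the gridline y = 0; one x-axis crossing is at x = 0.
Finally, together with the visible shape, these determine p as stated.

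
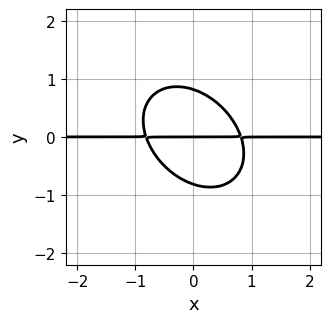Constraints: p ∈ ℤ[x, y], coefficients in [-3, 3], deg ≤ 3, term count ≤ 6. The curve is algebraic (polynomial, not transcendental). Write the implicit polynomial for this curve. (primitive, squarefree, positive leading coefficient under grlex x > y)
3*x^2*y + 2*x*y^2 + 3*y^3 - 2*y

First, degree: the shape is more complex than any degree-2 curve, so deg p = 3.
Then, reading off the gridlines: every point of the x-axis in the box is on the curve; one y-axis crossing is at y = 0.
Finally, putting this together gives p.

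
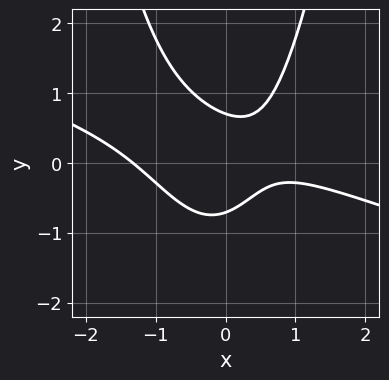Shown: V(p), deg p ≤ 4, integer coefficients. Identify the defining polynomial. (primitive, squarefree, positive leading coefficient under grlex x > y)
x^3 + 3*x^2*y - 2*y^2 - x + 1

1. The degree is 3 — a generic line meets the curve in up to 3 points.
2. Matching integer coefficients to the picture gives p.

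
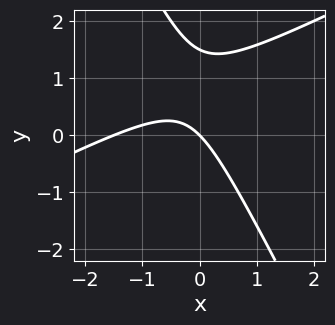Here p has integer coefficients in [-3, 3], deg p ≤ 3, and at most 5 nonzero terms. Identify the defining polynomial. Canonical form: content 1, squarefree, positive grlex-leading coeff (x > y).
2*x^2 - 3*x*y - 2*y^2 + 3*x + 3*y

The degree is 2 — the shape is more complex than any degree-1 curve.
Reading off the gridlines: one x-axis crossing is at x = 0; it meets the y-axis at y = 0 (among the integer gridlines).
Putting this together gives p.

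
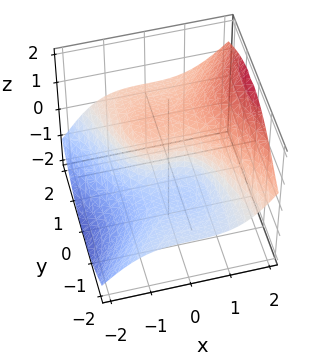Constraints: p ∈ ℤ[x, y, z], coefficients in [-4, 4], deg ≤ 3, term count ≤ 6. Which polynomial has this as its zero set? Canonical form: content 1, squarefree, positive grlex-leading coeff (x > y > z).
2*x^3 - 3*y^2*z - 2*z^3 + 3*y

deg p = 3. No degree-2 surface has this shape.
Reading off the gridlines: it crosses the y-axis at the gridline y = 0; it meets the z-axis at z = 0 (among the integer gridlines); it meets the x-axis at x = 0 (among the integer gridlines).
The integer polynomial consistent with all of this is the stated p.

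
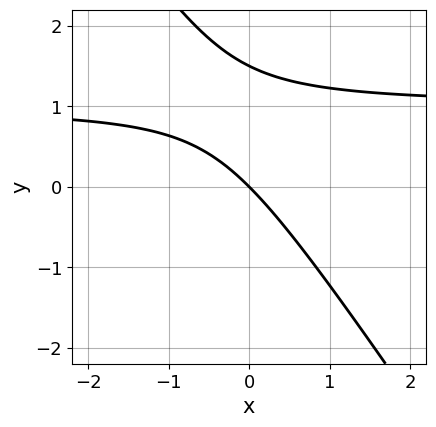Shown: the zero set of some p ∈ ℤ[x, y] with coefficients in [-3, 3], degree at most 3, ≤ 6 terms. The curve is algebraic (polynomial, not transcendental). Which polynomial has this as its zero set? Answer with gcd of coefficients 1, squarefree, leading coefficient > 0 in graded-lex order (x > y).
3*x*y + 2*y^2 - 3*x - 3*y

First, deg p = 2. The shape is more complex than any degree-1 curve.
Next, checking where it meets the axes: one x-axis crossing is at x = 0; one y-axis crossing is at y = 0.
Finally, together with the visible shape, these determine p as stated.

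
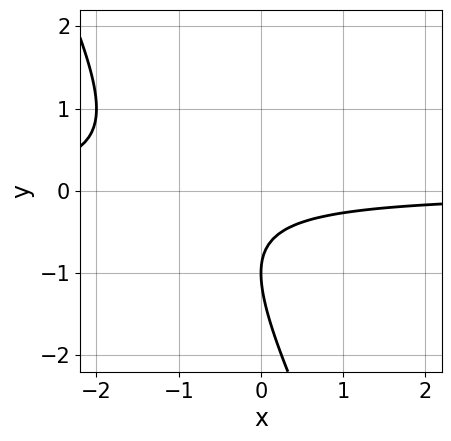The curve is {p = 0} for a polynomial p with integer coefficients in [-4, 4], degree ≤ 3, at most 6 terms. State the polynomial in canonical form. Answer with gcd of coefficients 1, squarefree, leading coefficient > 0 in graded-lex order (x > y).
2*x*y + y^2 + 2*y + 1

(a) Degree: the shape is more complex than any degree-1 curve, so deg p = 2.
(b) Observable constraints: it misses every integer gridline on the x-axis; it crosses the y-axis at the gridline y = -1.
(c) Fitting integer coefficients to these (and the overall shape) gives p.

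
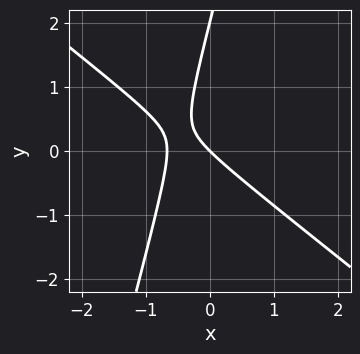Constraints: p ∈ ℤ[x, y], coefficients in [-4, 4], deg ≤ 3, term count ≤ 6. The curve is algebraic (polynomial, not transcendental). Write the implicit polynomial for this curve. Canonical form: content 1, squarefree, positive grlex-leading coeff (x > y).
3*x^2 + 3*x*y - y^2 + 2*x + 2*y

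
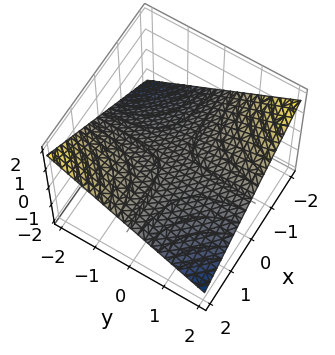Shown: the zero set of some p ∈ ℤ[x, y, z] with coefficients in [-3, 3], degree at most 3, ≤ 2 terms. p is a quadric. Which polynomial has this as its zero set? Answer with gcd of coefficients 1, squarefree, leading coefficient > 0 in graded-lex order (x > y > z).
(a) Degree: a saddle surface; a quadric, so deg p = 2.
(b) Checking where it meets the axes: one z-axis crossing is at z = 0; the visible x-axis segment lies entirely on the surface; the visible y-axis segment lies entirely on the surface.
(c) Assembling these constraints gives the stated polynomial.

x*y + 3*z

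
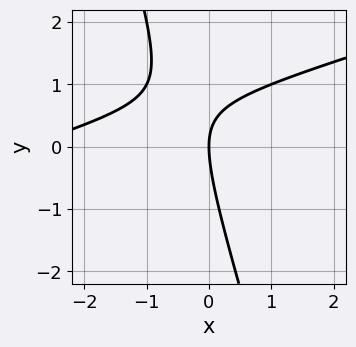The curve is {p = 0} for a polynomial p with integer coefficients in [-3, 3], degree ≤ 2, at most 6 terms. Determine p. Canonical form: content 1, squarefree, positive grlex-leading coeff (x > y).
x^2 - 3*x*y - y^2 + 3*x

First, degree: the shape is more complex than any degree-1 curve, so deg p = 2.
Then, observable constraints: it meets the y-axis at y = 0 (among the integer gridlines); it meets the x-axis at x = 0 (among the integer gridlines).
Finally, assembling these constraints gives the stated polynomial.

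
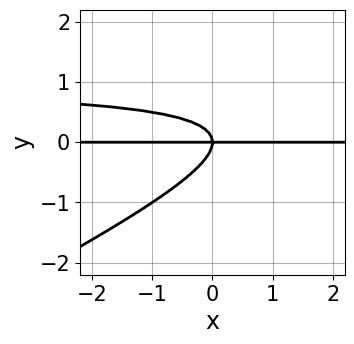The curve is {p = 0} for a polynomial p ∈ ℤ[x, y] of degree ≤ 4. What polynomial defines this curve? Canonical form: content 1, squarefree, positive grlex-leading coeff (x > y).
(a) Degree: no degree-2 curve has this shape, so deg p = 3.
(b) Reading off the gridlines: one y-axis crossing is at y = 0; every point of the x-axis in the box is on the curve.
(c) Together with the visible shape, these determine p as stated.

x*y^2 - 2*y^3 - x*y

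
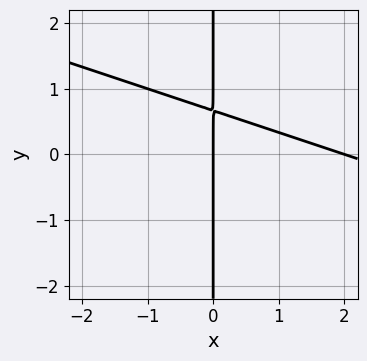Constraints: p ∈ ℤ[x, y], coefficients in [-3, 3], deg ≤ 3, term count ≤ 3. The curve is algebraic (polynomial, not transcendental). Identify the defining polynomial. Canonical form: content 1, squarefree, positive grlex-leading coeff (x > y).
x^2 + 3*x*y - 2*x

The degree is 2 — the shape is more complex than any degree-1 curve.
Checking where it meets the axes: every point of the y-axis in the box is on the curve; among the integer gridlines, it crosses the x-axis at x ∈ {0, 2}.
Matching integer coefficients to the picture gives p.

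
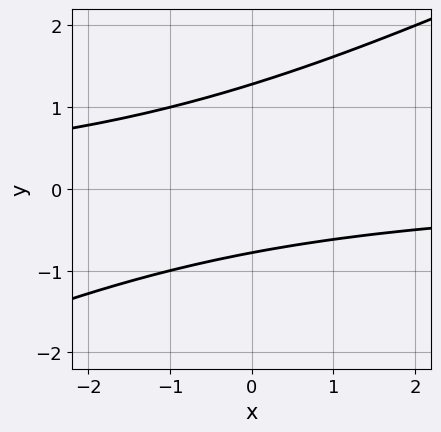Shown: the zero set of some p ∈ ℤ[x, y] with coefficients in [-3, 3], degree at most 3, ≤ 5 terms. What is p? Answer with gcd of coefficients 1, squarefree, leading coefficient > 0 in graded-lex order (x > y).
First, deg p = 2. No degree-1 curve has this shape.
Next, from the visible intercepts: the curve avoids every integer x-axis point in the box.
Finally, the integer polynomial consistent with all of this is the stated p.

x*y - 2*y^2 + y + 2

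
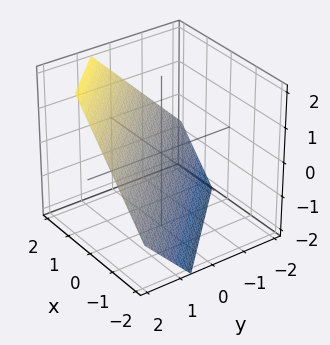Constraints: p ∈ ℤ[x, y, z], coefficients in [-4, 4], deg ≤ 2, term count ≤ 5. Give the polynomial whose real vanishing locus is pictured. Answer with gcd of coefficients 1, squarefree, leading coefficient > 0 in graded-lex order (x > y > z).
First, the degree is 1 — the surface is flat (a plane).
Finally, putting this together gives p.

3*x + 3*y - 3*z - 2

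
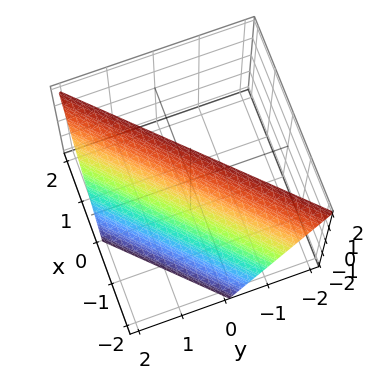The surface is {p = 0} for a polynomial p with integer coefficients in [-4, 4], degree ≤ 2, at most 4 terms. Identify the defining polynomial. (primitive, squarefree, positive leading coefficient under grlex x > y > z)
2*x - 2*y - z + 2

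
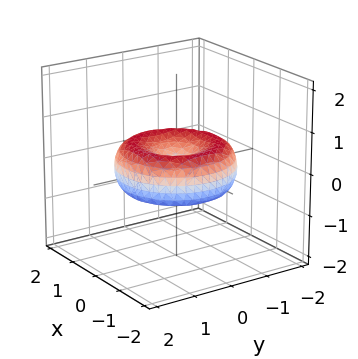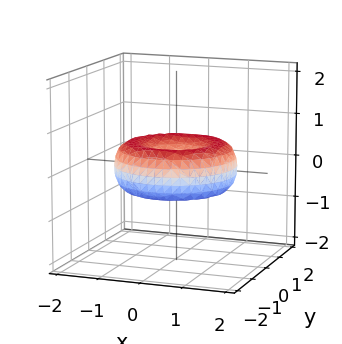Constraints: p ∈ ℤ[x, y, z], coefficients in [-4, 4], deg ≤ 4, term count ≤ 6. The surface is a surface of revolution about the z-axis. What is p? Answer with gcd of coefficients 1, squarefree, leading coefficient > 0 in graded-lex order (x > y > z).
x^4 + 2*x^2*y^2 + y^4 - 2*x^2 - 2*y^2 + 3*z^2

1. The degree is 4 — a generic line meets the surface in up to 4 points.
2. Symmetries: every cross-section ⟂ z is a circle, so x, y appear only via x² + y².
3. From the visible intercepts: one x-axis crossing is at x = 0; a circular section at z = 0 has radius between 1 and 2; it meets the z-axis at z = 0 (among the integer gridlines); it meets the y-axis at y = 0 (among the integer gridlines).
4. Fitting integer coefficients to these (and the overall shape) gives p.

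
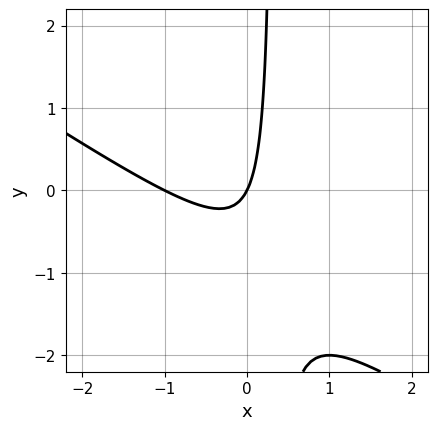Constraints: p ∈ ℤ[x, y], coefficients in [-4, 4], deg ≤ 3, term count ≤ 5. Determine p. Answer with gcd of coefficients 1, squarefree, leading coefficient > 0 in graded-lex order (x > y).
1. deg p = 2. No degree-1 curve has this shape.
2. From the axis intercepts and sections: one y-axis crossing is at y = 0; among the integer gridlines, it crosses the x-axis at x ∈ {-1, 0}.
3. Matching integer coefficients to the picture gives p.

2*x^2 + 3*x*y + 2*x - y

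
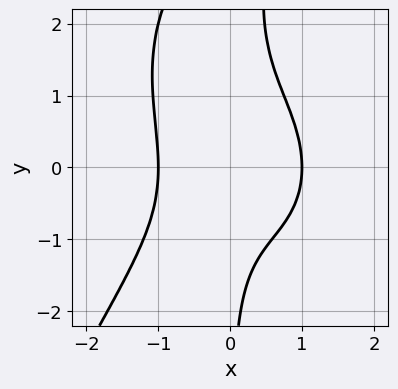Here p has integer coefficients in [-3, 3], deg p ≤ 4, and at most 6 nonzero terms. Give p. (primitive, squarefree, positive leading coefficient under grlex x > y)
3*x^4 + x^2*y^2 - x*y^3 + 3*x*y^2 - 3

1. Degree: no degree-3 curve has this shape, so deg p = 4.
2. Against the integer gridlines: no y-intercept at any integer in the box; among the integer gridlines, it crosses the x-axis at x ∈ {-1, 1}.
3. Assembling these constraints gives the stated polynomial.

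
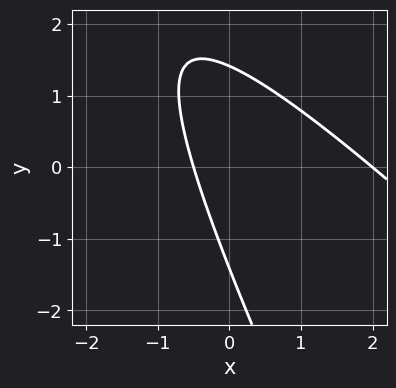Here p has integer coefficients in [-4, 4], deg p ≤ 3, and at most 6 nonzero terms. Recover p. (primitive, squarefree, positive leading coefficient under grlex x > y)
First, degree: no degree-1 curve has this shape, so deg p = 2.
Then, reading off the gridlines: it meets the x-axis at x = 2 (among the integer gridlines).
Finally, assembling these constraints gives the stated polynomial.

2*x^2 + 3*x*y + y^2 - 3*x - 2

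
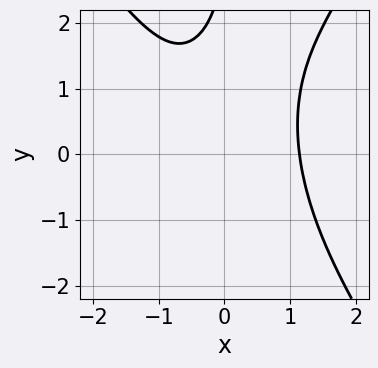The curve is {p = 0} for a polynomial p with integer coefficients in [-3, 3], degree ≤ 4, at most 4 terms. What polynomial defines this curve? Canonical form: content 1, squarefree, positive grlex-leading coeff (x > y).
2*x^3 - x*y^2 + y - 3

First, degree: the shape is more complex than any degree-2 curve, so deg p = 3.
Next, observable constraints: the curve avoids every integer y-axis point in the box.
Finally, the integer polynomial consistent with all of this is the stated p.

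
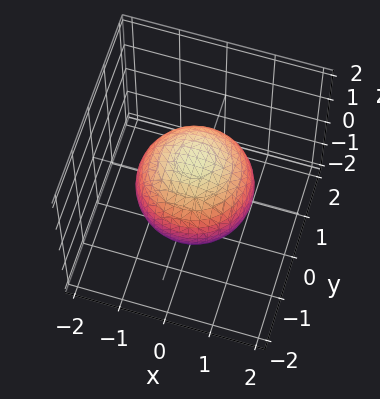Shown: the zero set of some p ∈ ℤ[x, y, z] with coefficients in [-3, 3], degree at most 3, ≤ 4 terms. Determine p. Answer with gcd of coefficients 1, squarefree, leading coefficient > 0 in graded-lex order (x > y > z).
(a) deg p = 2.
(b) Symmetries: the z-axis is an axis of rotation, so x and y enter only as x² + y²; it's symmetric under z → −z, forcing even powers of z.
(c) From the visible intercepts: a circular section at z = 1 has radius between 0 and 1.
(d) These observations pin down the coefficients.

2*x^2 + 2*y^2 + 2*z^2 - 3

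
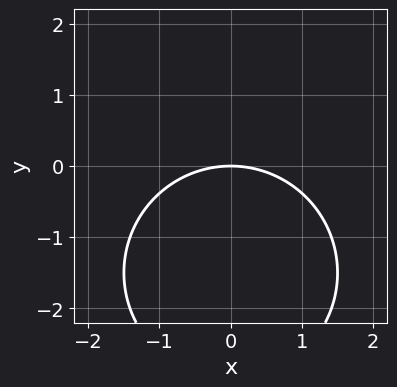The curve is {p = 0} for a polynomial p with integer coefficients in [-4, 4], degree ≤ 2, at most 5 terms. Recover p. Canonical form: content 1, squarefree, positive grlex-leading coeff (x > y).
x^2 + y^2 + 3*y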